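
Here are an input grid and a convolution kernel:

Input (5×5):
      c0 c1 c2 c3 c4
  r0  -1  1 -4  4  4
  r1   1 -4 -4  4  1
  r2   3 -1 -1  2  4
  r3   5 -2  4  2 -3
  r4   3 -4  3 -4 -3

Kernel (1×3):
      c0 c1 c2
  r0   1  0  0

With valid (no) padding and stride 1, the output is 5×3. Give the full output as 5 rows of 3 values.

-1 1 -4
1 -4 -4
3 -1 -1
5 -2 4
3 -4 3

Output[0,0]: The receptive field on the input at this output position is [-1 1 -4]. Elementwise product with the kernel and sum: -1·1.
Output[0,1]: The receptive field on the input at this output position is [1 -4 4]. Elementwise product with the kernel and sum: 1·1.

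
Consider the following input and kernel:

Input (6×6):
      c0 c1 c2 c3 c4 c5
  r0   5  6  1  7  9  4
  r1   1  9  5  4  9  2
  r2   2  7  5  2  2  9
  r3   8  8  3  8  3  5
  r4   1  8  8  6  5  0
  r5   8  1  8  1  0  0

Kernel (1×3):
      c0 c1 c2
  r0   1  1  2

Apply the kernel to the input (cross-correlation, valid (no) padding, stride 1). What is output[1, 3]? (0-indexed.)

The receptive field on the input at this output position is [4 9 2]. Elementwise product with the kernel and sum: 4·1 + 9·1 + 2·2.

17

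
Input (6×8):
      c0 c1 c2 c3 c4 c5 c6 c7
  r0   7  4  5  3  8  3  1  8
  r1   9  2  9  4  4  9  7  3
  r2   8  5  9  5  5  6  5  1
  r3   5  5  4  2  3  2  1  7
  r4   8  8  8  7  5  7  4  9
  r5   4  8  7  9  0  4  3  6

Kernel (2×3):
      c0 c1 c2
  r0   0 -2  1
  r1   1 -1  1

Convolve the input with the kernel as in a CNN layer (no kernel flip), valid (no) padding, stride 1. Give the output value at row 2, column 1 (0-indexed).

-10

The receptive field on the input at this output position is [5 9 5 / 5 4 2]. Elementwise product with the kernel and sum: 9·-2 + 5·1 + 5·1 + 4·-1 + 2·1.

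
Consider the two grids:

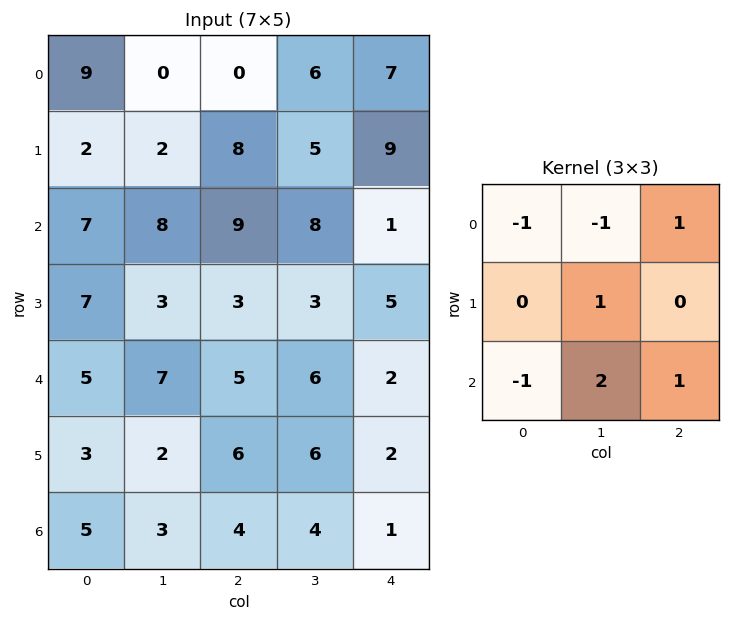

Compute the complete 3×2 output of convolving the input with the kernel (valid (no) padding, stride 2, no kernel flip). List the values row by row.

11 14
11 -4
0 2

Output[0,0]: The receptive field on the input at this output position is [9 0 0 / 2 2 8 / 7 8 9]. Elementwise product with the kernel and sum: 9·-1 + 0·-1 + 0·1 + 2·1 + 7·-1 + 8·2 + 9·1.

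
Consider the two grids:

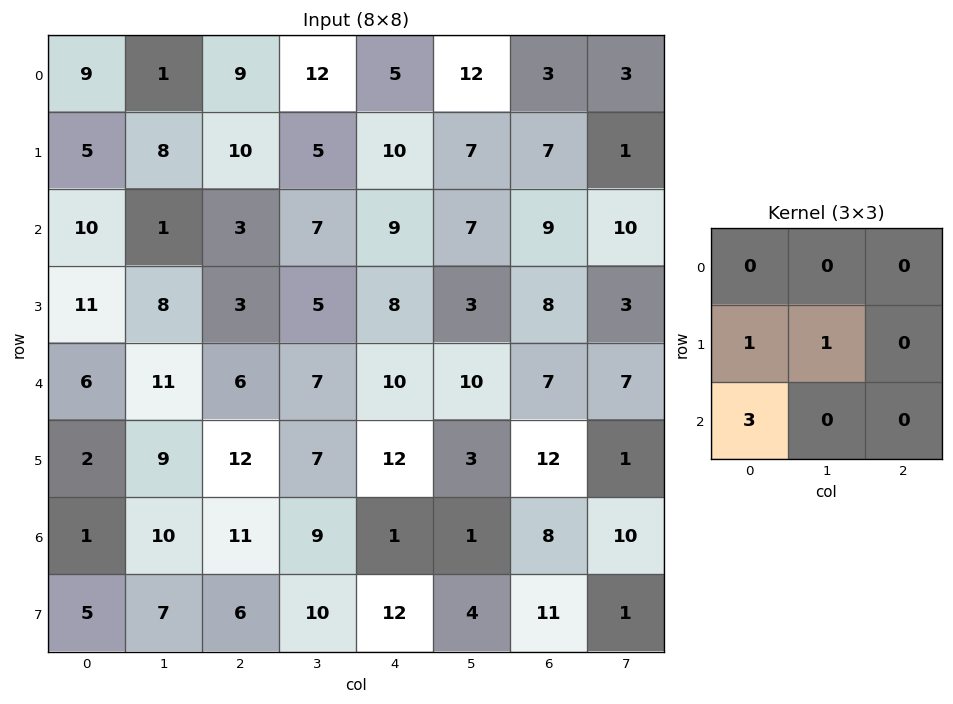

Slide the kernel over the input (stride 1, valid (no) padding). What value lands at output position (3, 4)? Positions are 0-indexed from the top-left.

The receptive field on the input at this output position is [8 3 8 / 10 10 7 / 12 3 12]. Elementwise product with the kernel and sum: 10·1 + 10·1 + 12·3.

56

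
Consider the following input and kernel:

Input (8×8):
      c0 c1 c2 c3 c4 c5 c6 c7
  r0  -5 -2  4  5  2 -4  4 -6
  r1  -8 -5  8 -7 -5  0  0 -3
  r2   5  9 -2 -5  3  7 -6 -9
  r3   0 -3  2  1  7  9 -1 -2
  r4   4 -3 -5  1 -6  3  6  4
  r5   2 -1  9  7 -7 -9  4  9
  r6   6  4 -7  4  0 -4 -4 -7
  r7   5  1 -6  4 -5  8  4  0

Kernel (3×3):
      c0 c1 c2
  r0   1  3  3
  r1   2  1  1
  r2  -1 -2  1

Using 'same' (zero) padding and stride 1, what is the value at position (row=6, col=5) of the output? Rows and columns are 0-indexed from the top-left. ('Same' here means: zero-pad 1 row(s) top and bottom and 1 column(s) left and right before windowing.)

-37

The receptive field on the zero-padded input at this output position is [-7 -9 4 / 0 -4 -4 / -5 8 4]. Elementwise product with the kernel and sum: -7·1 + -9·3 + 4·3 + 0·2 + -4·1 + -4·1 + -5·-1 + 8·-2 + 4·1.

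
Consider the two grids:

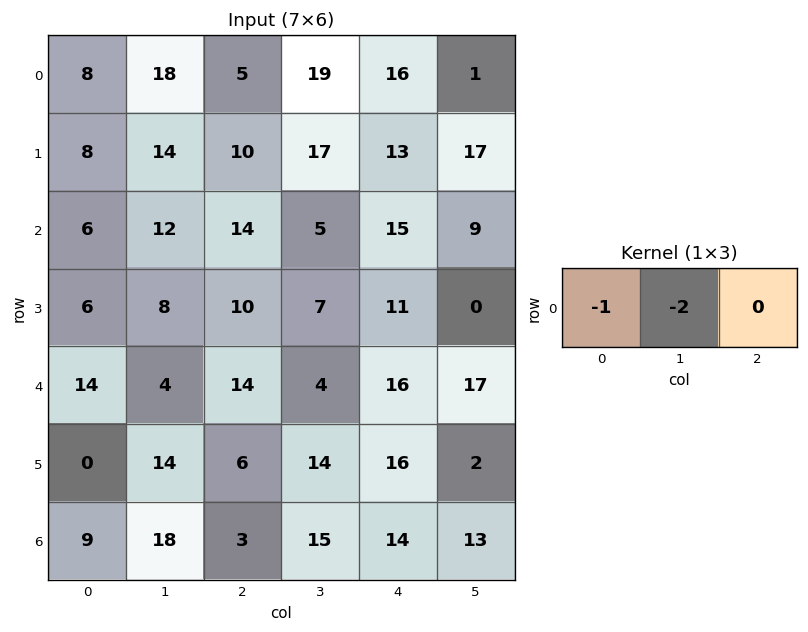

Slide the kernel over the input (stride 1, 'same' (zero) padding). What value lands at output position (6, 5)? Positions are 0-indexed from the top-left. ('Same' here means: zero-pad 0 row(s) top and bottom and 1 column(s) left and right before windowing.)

-40

The receptive field on the zero-padded input at this output position is [14 13 0]. Elementwise product with the kernel and sum: 14·-1 + 13·-2.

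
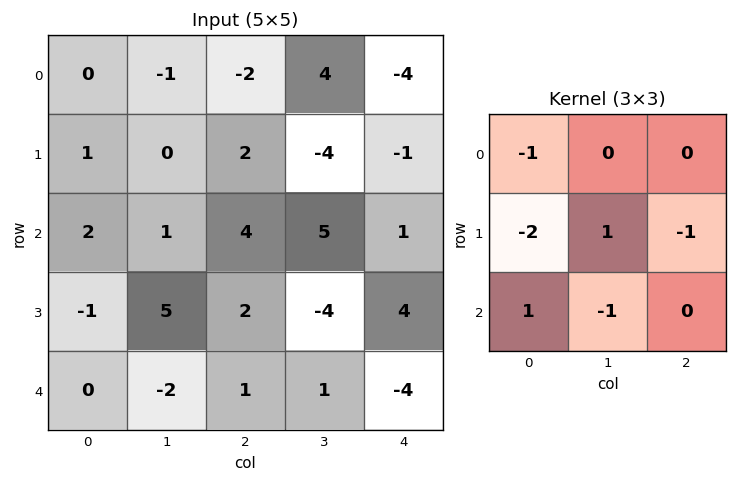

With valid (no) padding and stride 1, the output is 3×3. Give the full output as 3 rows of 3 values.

-3 4 -6
-14 0 0
5 -8 -16

Output[0,0]: The receptive field on the input at this output position is [0 -1 -2 / 1 0 2 / 2 1 4]. Elementwise product with the kernel and sum: 0·-1 + 1·-2 + 0·1 + 2·-1 + 2·1 + 1·-1.
Output[0,1]: The receptive field on the input at this output position is [-1 -2 4 / 0 2 -4 / 1 4 5]. Elementwise product with the kernel and sum: -1·-1 + 0·-2 + 2·1 + -4·-1 + 1·1 + 4·-1.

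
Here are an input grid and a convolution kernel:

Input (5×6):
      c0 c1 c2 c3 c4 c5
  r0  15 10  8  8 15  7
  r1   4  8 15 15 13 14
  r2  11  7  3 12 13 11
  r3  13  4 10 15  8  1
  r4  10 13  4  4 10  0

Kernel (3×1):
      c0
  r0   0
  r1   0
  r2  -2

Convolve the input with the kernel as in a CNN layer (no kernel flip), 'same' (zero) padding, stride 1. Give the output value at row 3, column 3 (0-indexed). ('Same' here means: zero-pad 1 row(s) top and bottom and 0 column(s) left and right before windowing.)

The receptive field on the zero-padded input at this output position is [12 / 15 / 4]. Elementwise product with the kernel and sum: 4·-2.

-8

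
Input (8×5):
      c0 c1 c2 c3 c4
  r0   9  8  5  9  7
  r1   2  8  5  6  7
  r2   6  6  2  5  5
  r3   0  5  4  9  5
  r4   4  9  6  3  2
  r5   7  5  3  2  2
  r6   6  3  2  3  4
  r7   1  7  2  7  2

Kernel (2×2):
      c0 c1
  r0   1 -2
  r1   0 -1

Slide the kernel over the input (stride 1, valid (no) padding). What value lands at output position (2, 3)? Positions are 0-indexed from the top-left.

The receptive field on the input at this output position is [5 5 / 9 5]. Elementwise product with the kernel and sum: 5·1 + 5·-2 + 5·-1.

-10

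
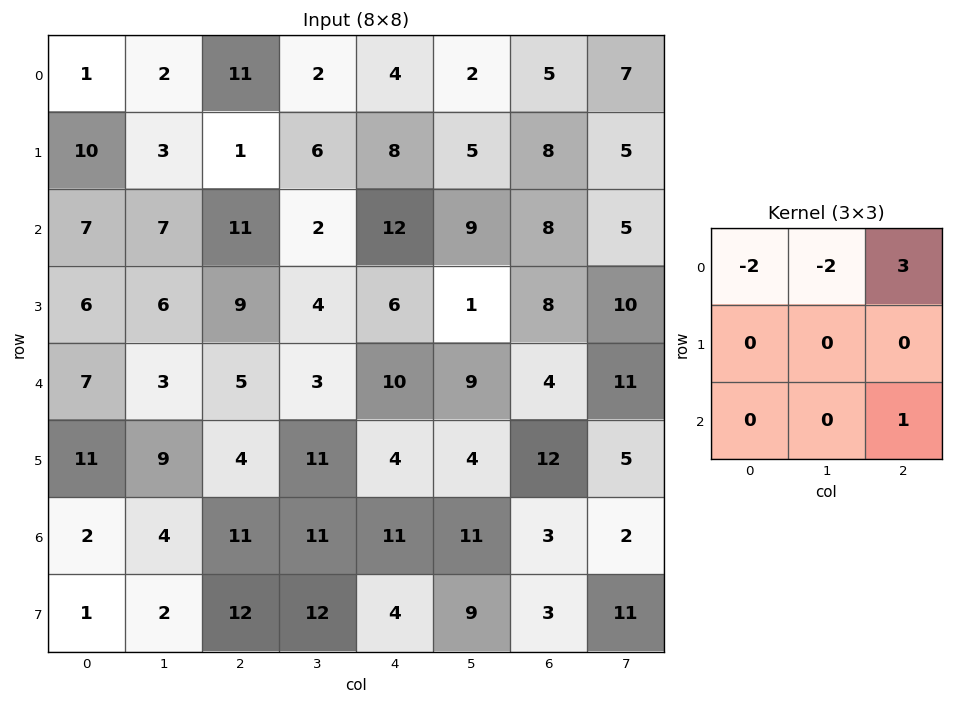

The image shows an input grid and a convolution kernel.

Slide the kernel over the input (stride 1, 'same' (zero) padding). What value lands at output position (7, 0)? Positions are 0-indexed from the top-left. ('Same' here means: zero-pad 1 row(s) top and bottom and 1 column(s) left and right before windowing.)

The receptive field on the zero-padded input at this output position is [0 2 4 / 0 1 2 / 0 0 0]. Elementwise product with the kernel and sum: 0·-2 + 2·-2 + 4·3 + 0·1.

8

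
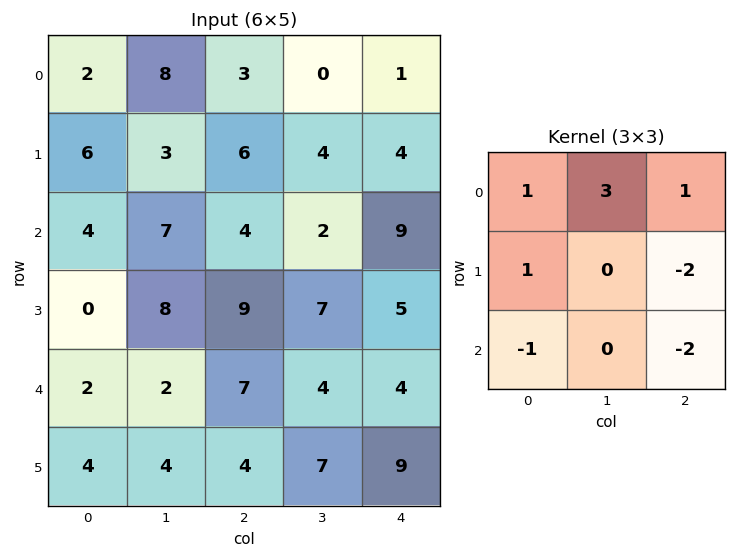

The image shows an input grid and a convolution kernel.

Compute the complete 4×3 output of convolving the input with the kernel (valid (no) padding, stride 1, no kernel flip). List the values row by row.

11 1 -20
-1 6 -11
-5 5 3
9 18 12

Output[0,0]: The receptive field on the input at this output position is [2 8 3 / 6 3 6 / 4 7 4]. Elementwise product with the kernel and sum: 2·1 + 8·3 + 3·1 + 6·1 + 6·-2 + 4·-1 + 4·-2.
Output[0,1]: The receptive field on the input at this output position is [8 3 0 / 3 6 4 / 7 4 2]. Elementwise product with the kernel and sum: 8·1 + 3·3 + 0·1 + 3·1 + 4·-2 + 7·-1 + 2·-2.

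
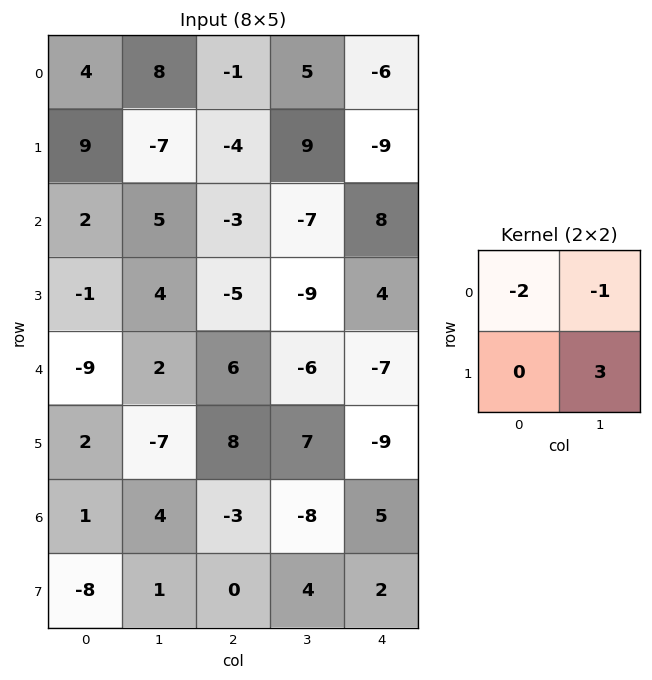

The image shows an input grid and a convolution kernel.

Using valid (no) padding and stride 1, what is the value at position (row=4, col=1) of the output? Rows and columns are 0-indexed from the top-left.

14

The receptive field on the input at this output position is [2 6 / -7 8]. Elementwise product with the kernel and sum: 2·-2 + 6·-1 + 8·3.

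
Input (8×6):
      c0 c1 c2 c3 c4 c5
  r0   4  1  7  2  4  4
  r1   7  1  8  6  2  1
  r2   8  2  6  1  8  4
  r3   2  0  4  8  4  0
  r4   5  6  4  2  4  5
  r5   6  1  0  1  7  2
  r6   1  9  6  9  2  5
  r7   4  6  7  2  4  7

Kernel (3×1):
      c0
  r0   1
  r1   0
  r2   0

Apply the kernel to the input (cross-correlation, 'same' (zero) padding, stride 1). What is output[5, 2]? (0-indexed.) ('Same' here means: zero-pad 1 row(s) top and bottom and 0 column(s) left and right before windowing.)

The receptive field on the zero-padded input at this output position is [4 / 0 / 6]. Elementwise product with the kernel and sum: 4·1.

4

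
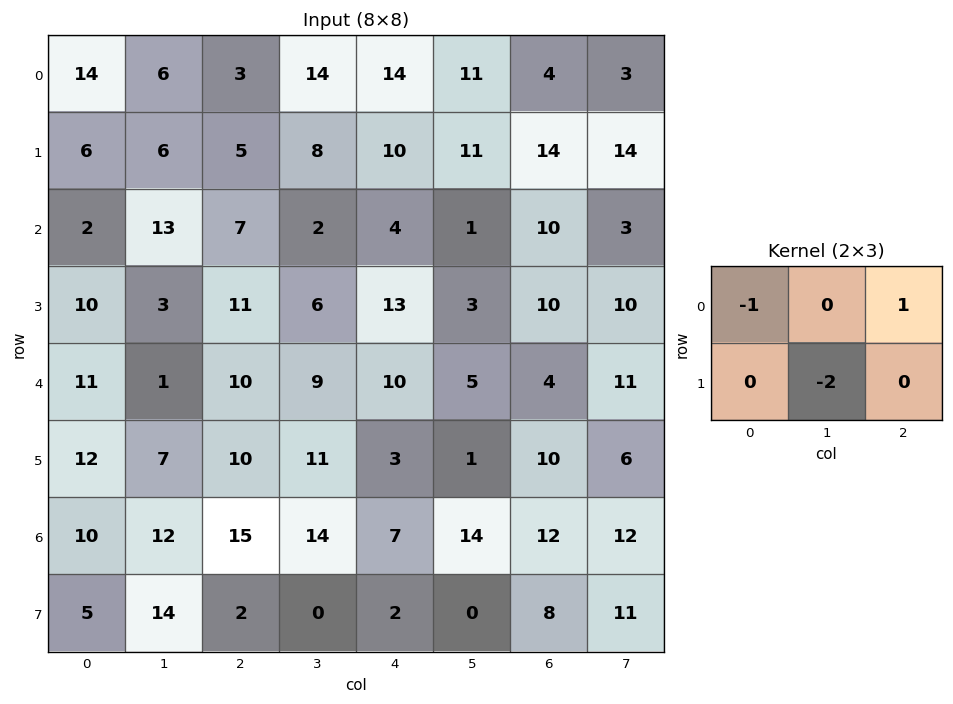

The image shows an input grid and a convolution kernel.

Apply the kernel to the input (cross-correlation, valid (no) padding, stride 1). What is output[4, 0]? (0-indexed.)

-15

The receptive field on the input at this output position is [11 1 10 / 12 7 10]. Elementwise product with the kernel and sum: 11·-1 + 10·1 + 7·-2.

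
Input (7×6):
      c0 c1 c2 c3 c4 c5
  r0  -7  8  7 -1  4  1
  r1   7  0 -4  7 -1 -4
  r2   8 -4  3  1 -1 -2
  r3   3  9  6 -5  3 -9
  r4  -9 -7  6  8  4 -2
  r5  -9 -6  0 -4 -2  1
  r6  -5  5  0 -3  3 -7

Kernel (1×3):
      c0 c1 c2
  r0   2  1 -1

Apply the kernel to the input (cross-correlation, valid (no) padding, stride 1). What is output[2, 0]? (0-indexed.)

The receptive field on the input at this output position is [8 -4 3]. Elementwise product with the kernel and sum: 8·2 + -4·1 + 3·-1.

9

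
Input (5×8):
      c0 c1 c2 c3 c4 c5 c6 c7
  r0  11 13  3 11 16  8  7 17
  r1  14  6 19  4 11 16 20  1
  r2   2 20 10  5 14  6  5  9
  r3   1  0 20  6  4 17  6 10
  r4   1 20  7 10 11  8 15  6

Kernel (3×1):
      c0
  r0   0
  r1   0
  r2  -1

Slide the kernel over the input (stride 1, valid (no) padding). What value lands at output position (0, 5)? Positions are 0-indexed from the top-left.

The receptive field on the input at this output position is [8 / 16 / 6]. Elementwise product with the kernel and sum: 6·-1.

-6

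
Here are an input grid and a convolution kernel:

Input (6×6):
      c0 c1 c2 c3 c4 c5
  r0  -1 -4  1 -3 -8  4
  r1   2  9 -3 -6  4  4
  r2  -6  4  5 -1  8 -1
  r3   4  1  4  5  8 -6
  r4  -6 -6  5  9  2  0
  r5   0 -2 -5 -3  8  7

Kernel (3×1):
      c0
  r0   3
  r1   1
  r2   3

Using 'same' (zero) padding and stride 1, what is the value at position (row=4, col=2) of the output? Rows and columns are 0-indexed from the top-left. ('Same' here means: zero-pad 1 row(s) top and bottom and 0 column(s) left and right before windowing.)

2

The receptive field on the zero-padded input at this output position is [4 / 5 / -5]. Elementwise product with the kernel and sum: 4·3 + 5·1 + -5·3.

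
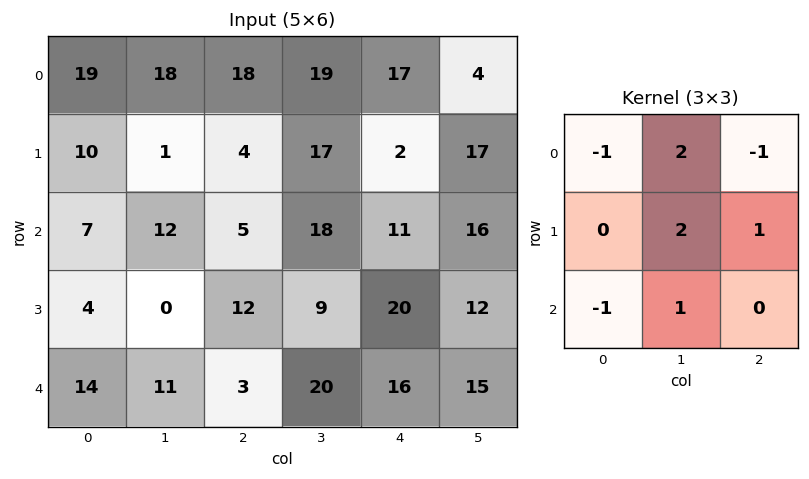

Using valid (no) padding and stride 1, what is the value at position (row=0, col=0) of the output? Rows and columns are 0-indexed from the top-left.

10

The receptive field on the input at this output position is [19 18 18 / 10 1 4 / 7 12 5]. Elementwise product with the kernel and sum: 19·-1 + 18·2 + 18·-1 + 1·2 + 4·1 + 7·-1 + 12·1.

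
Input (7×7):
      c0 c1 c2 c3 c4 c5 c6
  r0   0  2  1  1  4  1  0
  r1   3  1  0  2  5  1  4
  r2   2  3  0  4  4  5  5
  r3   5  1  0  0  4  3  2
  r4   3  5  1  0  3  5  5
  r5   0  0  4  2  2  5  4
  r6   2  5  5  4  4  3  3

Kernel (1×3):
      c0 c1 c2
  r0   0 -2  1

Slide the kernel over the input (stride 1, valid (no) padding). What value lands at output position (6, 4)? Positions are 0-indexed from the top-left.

The receptive field on the input at this output position is [4 3 3]. Elementwise product with the kernel and sum: 3·-2 + 3·1.

-3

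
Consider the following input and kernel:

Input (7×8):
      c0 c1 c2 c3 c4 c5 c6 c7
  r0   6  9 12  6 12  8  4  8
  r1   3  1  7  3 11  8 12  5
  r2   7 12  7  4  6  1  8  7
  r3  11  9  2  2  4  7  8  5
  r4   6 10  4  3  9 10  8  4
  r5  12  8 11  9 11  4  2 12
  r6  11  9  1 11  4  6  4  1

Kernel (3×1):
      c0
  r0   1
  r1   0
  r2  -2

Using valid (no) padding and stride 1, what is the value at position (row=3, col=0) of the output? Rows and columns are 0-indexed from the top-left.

The receptive field on the input at this output position is [11 / 6 / 12]. Elementwise product with the kernel and sum: 11·1 + 12·-2.

-13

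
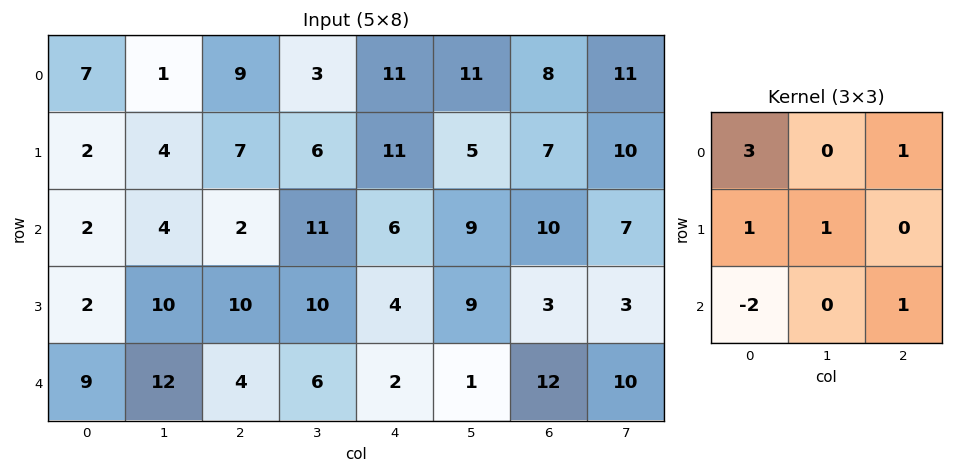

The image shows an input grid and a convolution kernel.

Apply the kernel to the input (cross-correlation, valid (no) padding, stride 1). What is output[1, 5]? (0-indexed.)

29

The receptive field on the input at this output position is [5 7 10 / 9 10 7 / 9 3 3]. Elementwise product with the kernel and sum: 5·3 + 10·1 + 9·1 + 10·1 + 9·-2 + 3·1.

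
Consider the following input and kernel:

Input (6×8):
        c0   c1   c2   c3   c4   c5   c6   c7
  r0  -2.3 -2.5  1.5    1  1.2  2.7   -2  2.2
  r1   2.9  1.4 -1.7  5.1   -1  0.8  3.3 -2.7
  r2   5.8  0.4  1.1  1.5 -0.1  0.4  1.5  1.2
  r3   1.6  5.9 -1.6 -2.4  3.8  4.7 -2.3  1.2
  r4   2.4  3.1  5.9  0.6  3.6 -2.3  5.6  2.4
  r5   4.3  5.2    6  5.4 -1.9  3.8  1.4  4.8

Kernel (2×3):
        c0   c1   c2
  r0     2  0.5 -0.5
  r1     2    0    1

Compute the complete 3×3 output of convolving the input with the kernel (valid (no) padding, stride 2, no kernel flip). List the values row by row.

-2.5 -1.5 6.05
12.85 3.6 4.55
18 20.4 0.85

Output[0,0]: The receptive field on the input at this output position is [-2.3 -2.5 1.5 / 2.9 1.4 -1.7]. Elementwise product with the kernel and sum: -2.3·2 + -2.5·0.5 + 1.5·-0.5 + 2.9·2 + -1.7·1.
Output[0,1]: The receptive field on the input at this output position is [1.5 1 1.2 / -1.7 5.1 -1]. Elementwise product with the kernel and sum: 1.5·2 + 1·0.5 + 1.2·-0.5 + -1.7·2 + -1·1.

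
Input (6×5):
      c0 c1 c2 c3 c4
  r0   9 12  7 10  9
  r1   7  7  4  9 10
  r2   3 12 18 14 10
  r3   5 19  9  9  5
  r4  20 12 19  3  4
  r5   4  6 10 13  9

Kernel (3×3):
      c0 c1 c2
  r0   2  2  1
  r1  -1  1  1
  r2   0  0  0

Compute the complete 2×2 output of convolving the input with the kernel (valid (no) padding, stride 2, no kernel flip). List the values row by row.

53 58
71 79

Output[0,0]: The receptive field on the input at this output position is [9 12 7 / 7 7 4 / 3 12 18]. Elementwise product with the kernel and sum: 9·2 + 12·2 + 7·1 + 7·-1 + 7·1 + 4·1.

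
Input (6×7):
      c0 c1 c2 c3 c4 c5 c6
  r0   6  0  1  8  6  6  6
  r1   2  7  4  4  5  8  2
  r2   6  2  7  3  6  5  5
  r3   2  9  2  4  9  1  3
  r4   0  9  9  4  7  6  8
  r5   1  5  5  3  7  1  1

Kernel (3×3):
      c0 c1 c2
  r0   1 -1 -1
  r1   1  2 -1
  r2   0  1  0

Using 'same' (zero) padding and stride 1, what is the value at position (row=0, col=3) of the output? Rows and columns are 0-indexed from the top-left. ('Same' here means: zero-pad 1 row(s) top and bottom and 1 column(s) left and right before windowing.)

The receptive field on the zero-padded input at this output position is [0 0 0 / 1 8 6 / 4 4 5]. Elementwise product with the kernel and sum: 0·1 + 0·-1 + 0·-1 + 1·1 + 8·2 + 6·-1 + 4·1.

15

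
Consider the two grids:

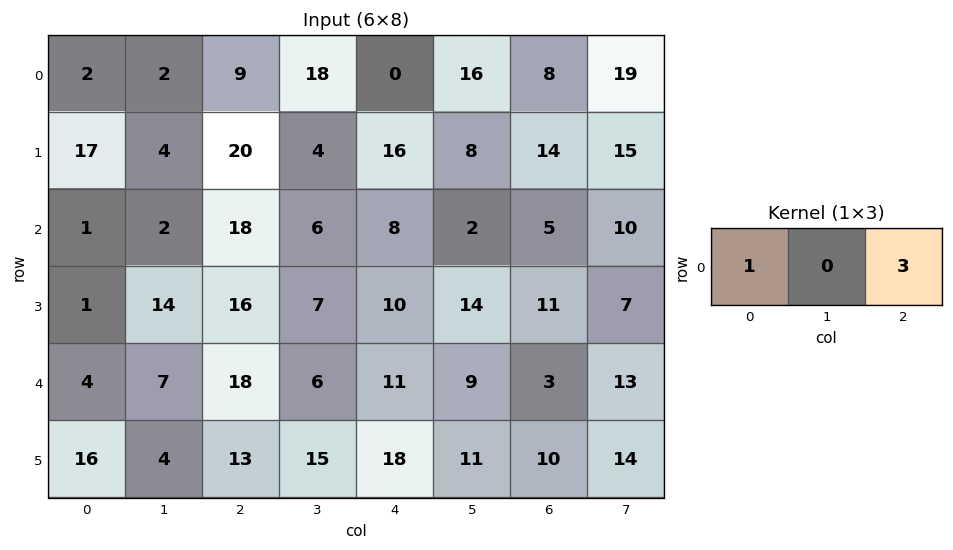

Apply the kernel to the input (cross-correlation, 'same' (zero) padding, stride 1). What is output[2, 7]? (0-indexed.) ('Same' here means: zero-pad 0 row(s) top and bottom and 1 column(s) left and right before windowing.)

5

The receptive field on the zero-padded input at this output position is [5 10 0]. Elementwise product with the kernel and sum: 5·1 + 0·3.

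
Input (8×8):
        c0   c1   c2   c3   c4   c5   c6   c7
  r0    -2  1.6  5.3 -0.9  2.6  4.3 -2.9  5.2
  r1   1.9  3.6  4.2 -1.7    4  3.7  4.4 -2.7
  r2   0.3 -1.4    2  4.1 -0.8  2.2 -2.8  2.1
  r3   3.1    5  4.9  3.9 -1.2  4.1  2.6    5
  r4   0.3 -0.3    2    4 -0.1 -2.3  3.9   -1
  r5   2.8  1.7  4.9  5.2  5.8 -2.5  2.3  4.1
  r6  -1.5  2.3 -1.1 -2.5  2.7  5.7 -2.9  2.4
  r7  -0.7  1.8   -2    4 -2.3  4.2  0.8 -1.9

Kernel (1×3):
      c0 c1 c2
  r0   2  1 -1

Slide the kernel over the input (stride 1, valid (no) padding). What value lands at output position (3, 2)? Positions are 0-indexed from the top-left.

The receptive field on the input at this output position is [4.9 3.9 -1.2]. Elementwise product with the kernel and sum: 4.9·2 + 3.9·1 + -1.2·-1.

14.9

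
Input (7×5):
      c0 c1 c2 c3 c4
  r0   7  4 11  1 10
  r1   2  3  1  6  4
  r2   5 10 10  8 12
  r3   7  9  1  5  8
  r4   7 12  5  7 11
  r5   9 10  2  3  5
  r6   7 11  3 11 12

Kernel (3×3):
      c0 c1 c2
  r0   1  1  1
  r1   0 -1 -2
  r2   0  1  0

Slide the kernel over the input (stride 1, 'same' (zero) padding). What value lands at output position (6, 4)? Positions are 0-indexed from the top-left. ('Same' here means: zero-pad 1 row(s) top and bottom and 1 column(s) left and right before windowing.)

-4

The receptive field on the zero-padded input at this output position is [3 5 0 / 11 12 0 / 0 0 0]. Elementwise product with the kernel and sum: 3·1 + 5·1 + 0·1 + 12·-1 + 0·-2 + 0·1.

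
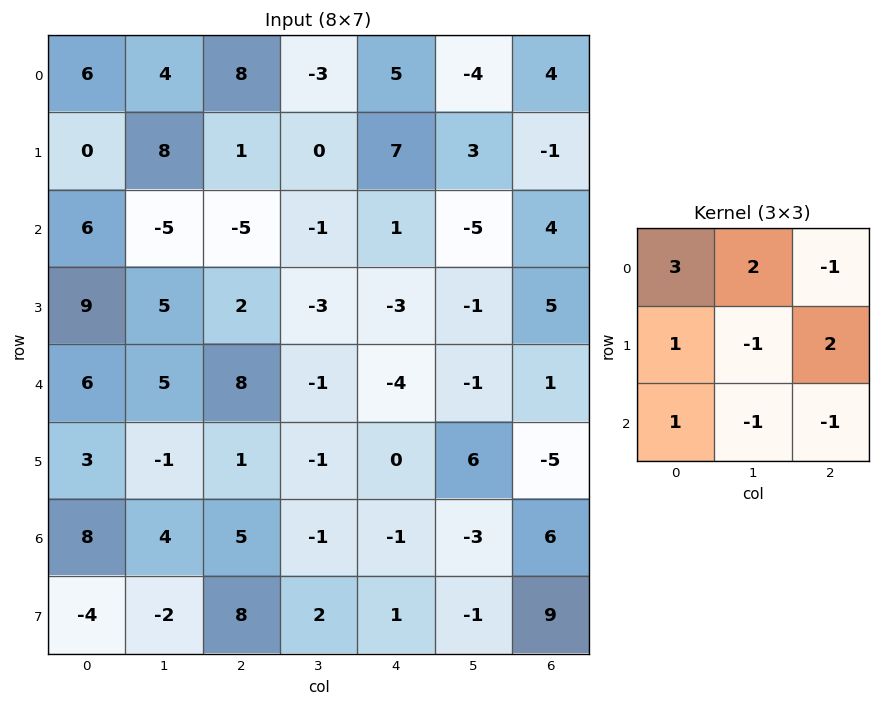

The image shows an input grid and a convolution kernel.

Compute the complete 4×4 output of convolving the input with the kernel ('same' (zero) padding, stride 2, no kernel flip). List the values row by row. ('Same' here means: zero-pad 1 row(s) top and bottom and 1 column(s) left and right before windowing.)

Output[0,0]: The receptive field on the zero-padded input at this output position is [0 0 0 / 0 6 4 / 0 0 8]. Elementwise product with the kernel and sum: 0·3 + 0·2 + 0·-1 + 0·1 + 6·-1 + 4·2 + 0·1 + 0·-1 + 8·-1.

-6 -3 -26 -4
-38 30 0 -8
15 16 -20 16
13 -15 -13 -11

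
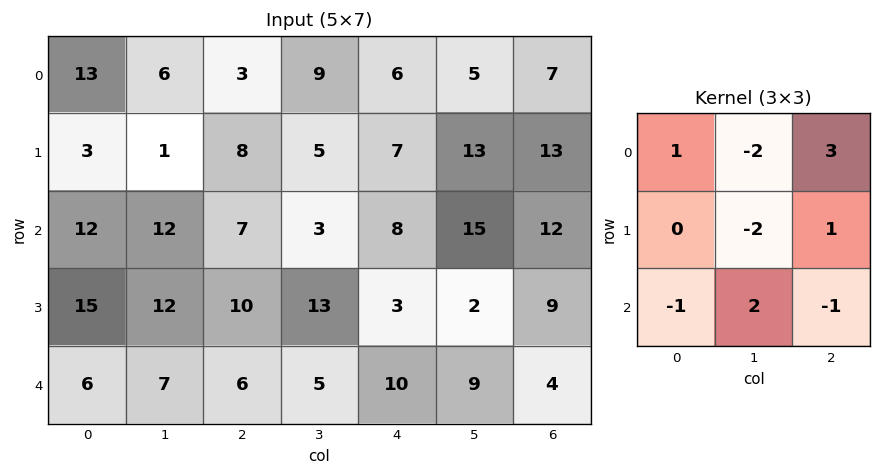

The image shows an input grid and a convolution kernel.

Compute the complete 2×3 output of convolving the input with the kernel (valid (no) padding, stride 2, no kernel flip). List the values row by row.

Output[0,0]: The receptive field on the input at this output position is [13 6 3 / 3 1 8 / 12 12 7]. Elementwise product with the kernel and sum: 13·1 + 6·-2 + 3·3 + 1·-2 + 8·1 + 12·-1 + 12·2 + 7·-1.
Output[0,1]: The receptive field on the input at this output position is [3 9 6 / 8 5 7 / 7 3 8]. Elementwise product with the kernel and sum: 3·1 + 9·-2 + 6·3 + 5·-2 + 7·1 + 7·-1 + 3·2 + 8·-1.

21 -9 14
-3 -4 23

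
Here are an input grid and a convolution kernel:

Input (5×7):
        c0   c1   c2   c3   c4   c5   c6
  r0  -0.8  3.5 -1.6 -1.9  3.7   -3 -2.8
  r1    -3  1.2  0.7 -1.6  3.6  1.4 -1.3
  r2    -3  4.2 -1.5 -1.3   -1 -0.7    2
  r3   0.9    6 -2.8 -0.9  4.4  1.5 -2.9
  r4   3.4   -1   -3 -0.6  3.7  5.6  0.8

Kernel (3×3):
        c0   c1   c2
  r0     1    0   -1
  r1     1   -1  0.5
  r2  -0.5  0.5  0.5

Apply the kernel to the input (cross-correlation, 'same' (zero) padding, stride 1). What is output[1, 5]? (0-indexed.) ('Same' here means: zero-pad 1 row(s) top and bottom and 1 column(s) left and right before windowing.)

9.2

The receptive field on the zero-padded input at this output position is [3.7 -3 -2.8 / 3.6 1.4 -1.3 / -1 -0.7 2]. Elementwise product with the kernel and sum: 3.7·1 + -2.8·-1 + 3.6·1 + 1.4·-1 + -1.3·0.5 + -1·-0.5 + -0.7·0.5 + 2·0.5.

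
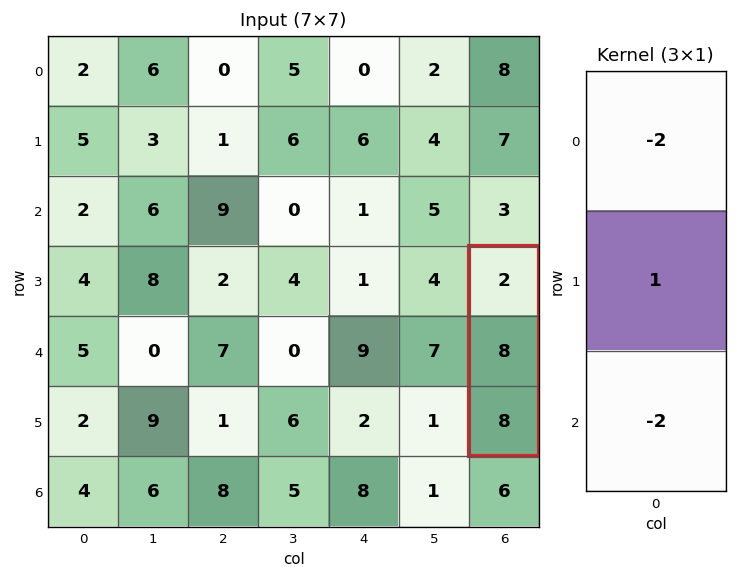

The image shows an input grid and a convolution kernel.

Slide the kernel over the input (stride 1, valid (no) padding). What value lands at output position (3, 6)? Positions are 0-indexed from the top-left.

-12

The receptive field on the input at this output position is [2 / 8 / 8]. Elementwise product with the kernel and sum: 2·-2 + 8·1 + 8·-2.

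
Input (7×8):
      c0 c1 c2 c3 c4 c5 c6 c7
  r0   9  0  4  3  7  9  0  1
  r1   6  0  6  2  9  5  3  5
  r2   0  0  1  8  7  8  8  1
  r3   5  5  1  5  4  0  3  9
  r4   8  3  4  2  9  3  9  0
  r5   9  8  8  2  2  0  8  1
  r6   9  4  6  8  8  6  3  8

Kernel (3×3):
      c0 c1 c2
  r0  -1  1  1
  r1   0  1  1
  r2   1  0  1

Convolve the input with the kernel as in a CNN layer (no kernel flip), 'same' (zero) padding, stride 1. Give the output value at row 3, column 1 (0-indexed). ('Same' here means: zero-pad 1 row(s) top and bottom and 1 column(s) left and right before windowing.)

The receptive field on the zero-padded input at this output position is [0 0 1 / 5 5 1 / 8 3 4]. Elementwise product with the kernel and sum: 0·-1 + 0·1 + 1·1 + 5·1 + 1·1 + 8·1 + 4·1.

19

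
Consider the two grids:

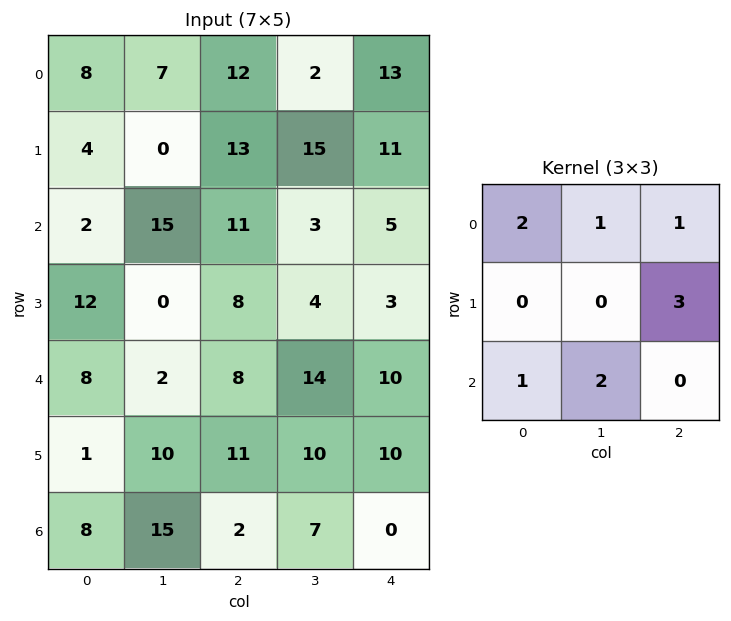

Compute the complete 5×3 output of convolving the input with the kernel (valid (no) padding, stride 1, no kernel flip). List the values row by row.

106 110 89
66 53 83
66 74 75
77 86 84
97 75 86

Output[0,0]: The receptive field on the input at this output position is [8 7 12 / 4 0 13 / 2 15 11]. Elementwise product with the kernel and sum: 8·2 + 7·1 + 12·1 + 13·3 + 2·1 + 15·2.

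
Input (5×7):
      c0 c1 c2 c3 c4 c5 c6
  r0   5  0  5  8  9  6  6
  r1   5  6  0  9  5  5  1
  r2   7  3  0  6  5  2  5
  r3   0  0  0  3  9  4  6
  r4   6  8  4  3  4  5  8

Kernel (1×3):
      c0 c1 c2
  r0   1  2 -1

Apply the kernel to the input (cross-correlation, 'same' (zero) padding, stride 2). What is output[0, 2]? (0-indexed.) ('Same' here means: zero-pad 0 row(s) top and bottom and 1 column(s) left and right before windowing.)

The receptive field on the zero-padded input at this output position is [8 9 6]. Elementwise product with the kernel and sum: 8·1 + 9·2 + 6·-1.

20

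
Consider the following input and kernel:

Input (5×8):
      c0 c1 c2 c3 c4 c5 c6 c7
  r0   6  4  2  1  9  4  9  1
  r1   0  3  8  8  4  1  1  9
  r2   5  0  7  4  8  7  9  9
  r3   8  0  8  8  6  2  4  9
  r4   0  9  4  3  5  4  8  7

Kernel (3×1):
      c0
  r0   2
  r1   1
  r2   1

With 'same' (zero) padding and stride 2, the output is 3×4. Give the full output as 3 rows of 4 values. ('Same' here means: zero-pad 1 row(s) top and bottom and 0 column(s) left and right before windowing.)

6 10 13 10
13 31 22 15
16 20 17 16

Output[0,0]: The receptive field on the zero-padded input at this output position is [0 / 6 / 0]. Elementwise product with the kernel and sum: 0·2 + 6·1 + 0·1.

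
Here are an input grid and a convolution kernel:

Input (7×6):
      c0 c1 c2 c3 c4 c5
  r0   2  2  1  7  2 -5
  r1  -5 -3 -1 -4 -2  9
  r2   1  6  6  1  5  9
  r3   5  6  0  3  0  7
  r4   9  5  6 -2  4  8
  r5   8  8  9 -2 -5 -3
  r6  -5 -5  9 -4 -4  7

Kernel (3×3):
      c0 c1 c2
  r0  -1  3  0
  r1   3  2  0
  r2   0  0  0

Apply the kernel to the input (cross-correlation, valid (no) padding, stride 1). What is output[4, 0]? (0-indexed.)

The receptive field on the input at this output position is [9 5 6 / 8 8 9 / -5 -5 9]. Elementwise product with the kernel and sum: 9·-1 + 5·3 + 8·3 + 8·2.

46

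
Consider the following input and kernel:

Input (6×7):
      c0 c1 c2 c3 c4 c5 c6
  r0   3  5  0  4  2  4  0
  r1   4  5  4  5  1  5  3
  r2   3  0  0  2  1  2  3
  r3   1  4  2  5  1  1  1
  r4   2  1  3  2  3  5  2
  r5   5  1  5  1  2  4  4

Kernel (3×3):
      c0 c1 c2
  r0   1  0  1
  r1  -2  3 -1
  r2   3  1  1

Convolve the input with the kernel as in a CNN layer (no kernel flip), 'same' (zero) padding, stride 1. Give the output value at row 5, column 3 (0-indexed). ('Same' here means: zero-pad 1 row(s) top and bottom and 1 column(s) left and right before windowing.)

The receptive field on the zero-padded input at this output position is [3 2 3 / 5 1 2 / 0 0 0]. Elementwise product with the kernel and sum: 3·1 + 3·1 + 5·-2 + 1·3 + 2·-1 + 0·3 + 0·1 + 0·1.

-3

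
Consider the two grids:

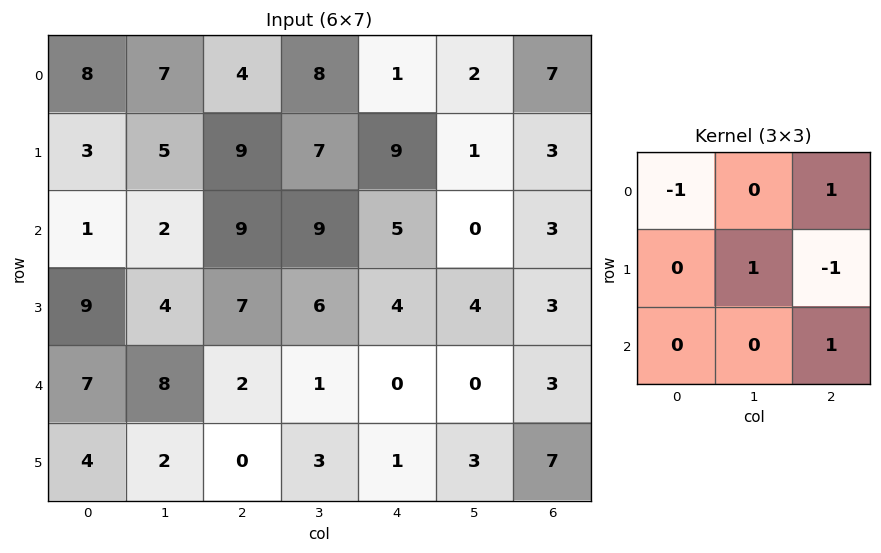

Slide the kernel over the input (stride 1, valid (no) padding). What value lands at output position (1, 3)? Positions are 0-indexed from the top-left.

3

The receptive field on the input at this output position is [7 9 1 / 9 5 0 / 6 4 4]. Elementwise product with the kernel and sum: 7·-1 + 1·1 + 5·1 + 0·-1 + 4·1.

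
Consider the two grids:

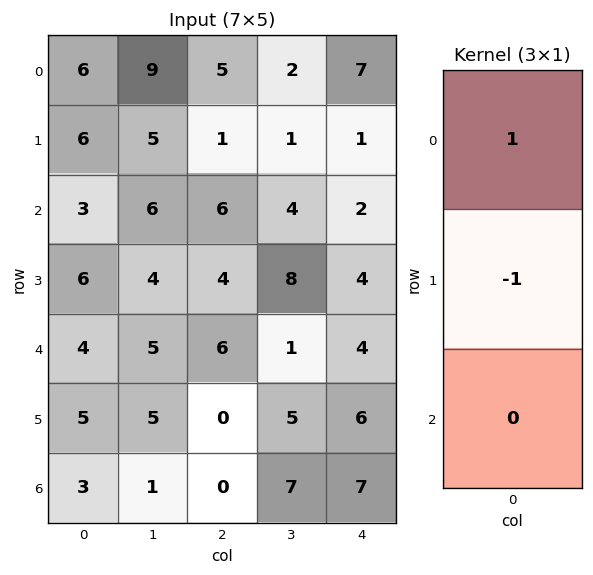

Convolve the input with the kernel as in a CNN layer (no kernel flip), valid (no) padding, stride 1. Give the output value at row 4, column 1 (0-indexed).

The receptive field on the input at this output position is [5 / 5 / 1]. Elementwise product with the kernel and sum: 5·1 + 5·-1.

0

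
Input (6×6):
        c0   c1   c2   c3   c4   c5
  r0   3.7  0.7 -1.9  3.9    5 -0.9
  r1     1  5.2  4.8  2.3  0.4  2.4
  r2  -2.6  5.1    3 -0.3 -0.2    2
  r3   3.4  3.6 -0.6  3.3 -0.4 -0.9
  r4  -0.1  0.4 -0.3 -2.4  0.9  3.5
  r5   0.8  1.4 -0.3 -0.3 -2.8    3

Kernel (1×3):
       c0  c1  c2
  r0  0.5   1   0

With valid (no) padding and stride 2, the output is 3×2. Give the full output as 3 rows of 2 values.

2.55 2.95
3.8 1.2
0.35 -2.55

Output[0,0]: The receptive field on the input at this output position is [3.7 0.7 -1.9]. Elementwise product with the kernel and sum: 3.7·0.5 + 0.7·1.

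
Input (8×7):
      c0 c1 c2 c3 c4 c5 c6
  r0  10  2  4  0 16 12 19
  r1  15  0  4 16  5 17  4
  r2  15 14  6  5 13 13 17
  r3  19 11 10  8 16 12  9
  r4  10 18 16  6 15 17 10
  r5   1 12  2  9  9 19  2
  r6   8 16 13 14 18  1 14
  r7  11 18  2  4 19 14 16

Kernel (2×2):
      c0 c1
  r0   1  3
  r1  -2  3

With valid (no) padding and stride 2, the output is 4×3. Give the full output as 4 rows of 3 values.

Output[0,0]: The receptive field on the input at this output position is [10 2 / 15 0]. Elementwise product with the kernel and sum: 10·1 + 2·3 + 15·-2 + 0·3.

-14 44 93
52 25 56
98 57 105
88 63 25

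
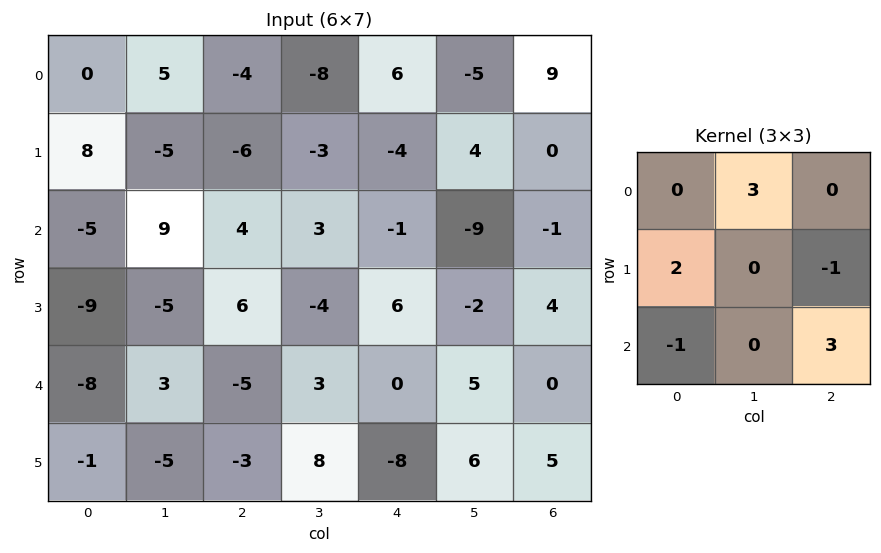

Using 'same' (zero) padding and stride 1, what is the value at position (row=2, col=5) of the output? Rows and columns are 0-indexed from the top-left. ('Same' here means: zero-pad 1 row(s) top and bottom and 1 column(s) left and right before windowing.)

17

The receptive field on the zero-padded input at this output position is [-4 4 0 / -1 -9 -1 / 6 -2 4]. Elementwise product with the kernel and sum: 4·3 + -1·2 + -1·-1 + 6·-1 + 4·3.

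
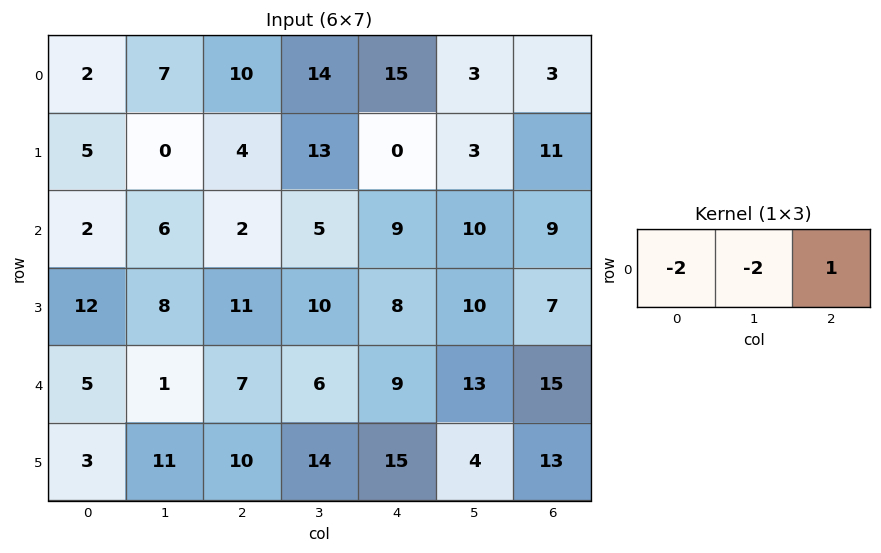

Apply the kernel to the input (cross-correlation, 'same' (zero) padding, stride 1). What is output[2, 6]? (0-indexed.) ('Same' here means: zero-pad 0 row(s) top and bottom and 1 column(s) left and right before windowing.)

-38

The receptive field on the zero-padded input at this output position is [10 9 0]. Elementwise product with the kernel and sum: 10·-2 + 9·-2 + 0·1.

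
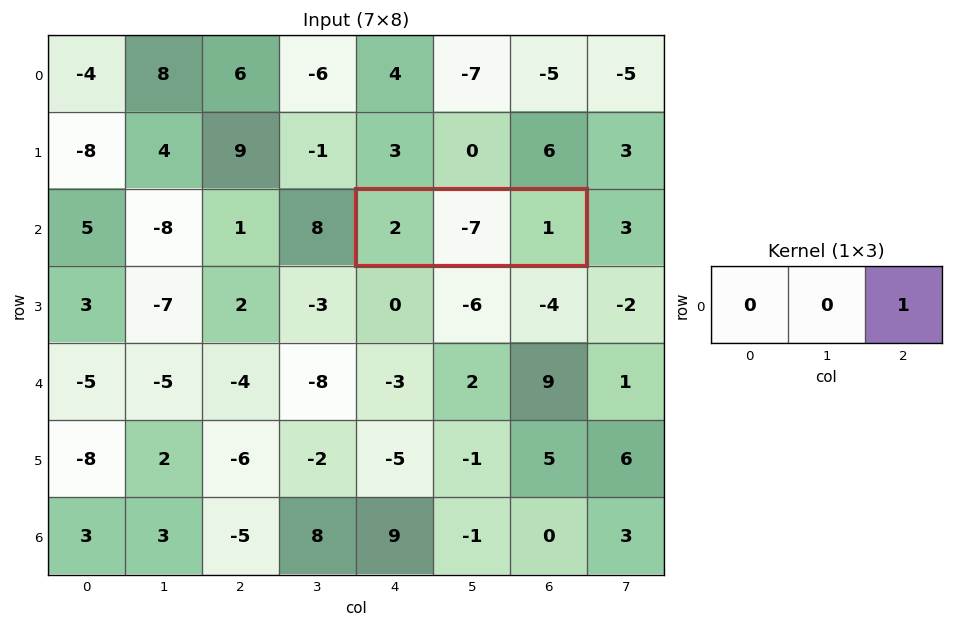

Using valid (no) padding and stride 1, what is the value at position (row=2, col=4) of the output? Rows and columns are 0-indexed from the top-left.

1

The receptive field on the input at this output position is [2 -7 1]. Elementwise product with the kernel and sum: 1·1.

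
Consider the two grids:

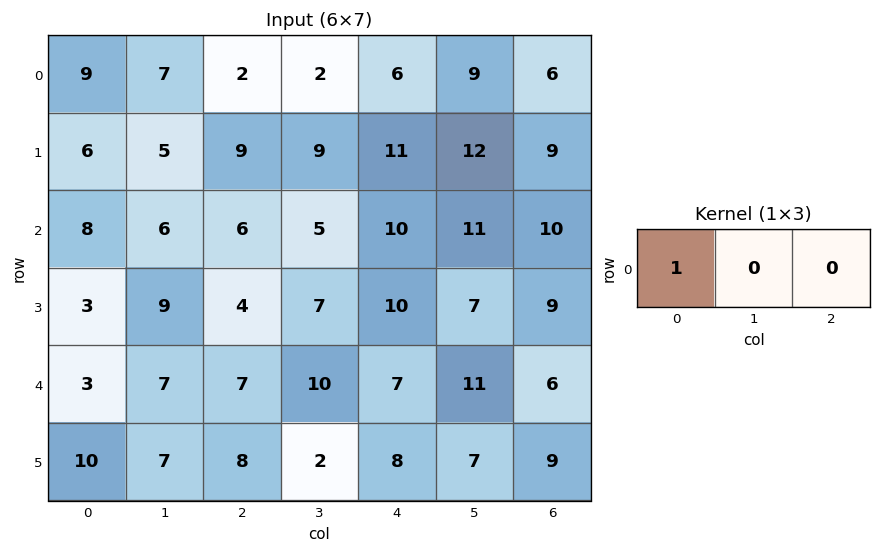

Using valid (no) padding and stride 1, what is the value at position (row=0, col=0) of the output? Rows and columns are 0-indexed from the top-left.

9

The receptive field on the input at this output position is [9 7 2]. Elementwise product with the kernel and sum: 9·1.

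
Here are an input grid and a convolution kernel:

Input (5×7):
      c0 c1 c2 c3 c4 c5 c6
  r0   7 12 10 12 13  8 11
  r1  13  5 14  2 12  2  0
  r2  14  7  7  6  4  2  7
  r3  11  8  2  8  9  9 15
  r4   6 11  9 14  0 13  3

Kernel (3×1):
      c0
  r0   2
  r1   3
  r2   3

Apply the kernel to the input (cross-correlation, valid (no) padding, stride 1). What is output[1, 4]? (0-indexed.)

63

The receptive field on the input at this output position is [12 / 4 / 9]. Elementwise product with the kernel and sum: 12·2 + 4·3 + 9·3.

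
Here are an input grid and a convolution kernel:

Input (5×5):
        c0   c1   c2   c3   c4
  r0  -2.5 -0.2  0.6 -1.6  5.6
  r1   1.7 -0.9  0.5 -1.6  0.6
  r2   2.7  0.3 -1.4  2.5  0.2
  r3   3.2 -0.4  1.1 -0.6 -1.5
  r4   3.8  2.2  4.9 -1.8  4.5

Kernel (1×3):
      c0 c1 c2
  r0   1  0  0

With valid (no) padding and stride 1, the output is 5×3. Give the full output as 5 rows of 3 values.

-2.5 -0.2 0.6
1.7 -0.9 0.5
2.7 0.3 -1.4
3.2 -0.4 1.1
3.8 2.2 4.9

Output[0,0]: The receptive field on the input at this output position is [-2.5 -0.2 0.6]. Elementwise product with the kernel and sum: -2.5·1.
Output[0,1]: The receptive field on the input at this output position is [-0.2 0.6 -1.6]. Elementwise product with the kernel and sum: -0.2·1.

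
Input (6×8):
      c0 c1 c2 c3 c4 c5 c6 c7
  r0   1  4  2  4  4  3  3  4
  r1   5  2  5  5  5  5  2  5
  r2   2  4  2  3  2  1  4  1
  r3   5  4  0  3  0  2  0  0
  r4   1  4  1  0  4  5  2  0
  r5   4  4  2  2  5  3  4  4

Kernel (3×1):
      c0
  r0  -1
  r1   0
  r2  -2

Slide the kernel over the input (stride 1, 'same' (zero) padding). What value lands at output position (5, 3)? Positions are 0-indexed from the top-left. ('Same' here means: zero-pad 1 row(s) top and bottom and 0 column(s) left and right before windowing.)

The receptive field on the zero-padded input at this output position is [0 / 2 / 0]. Elementwise product with the kernel and sum: 0·-1 + 0·-2.

0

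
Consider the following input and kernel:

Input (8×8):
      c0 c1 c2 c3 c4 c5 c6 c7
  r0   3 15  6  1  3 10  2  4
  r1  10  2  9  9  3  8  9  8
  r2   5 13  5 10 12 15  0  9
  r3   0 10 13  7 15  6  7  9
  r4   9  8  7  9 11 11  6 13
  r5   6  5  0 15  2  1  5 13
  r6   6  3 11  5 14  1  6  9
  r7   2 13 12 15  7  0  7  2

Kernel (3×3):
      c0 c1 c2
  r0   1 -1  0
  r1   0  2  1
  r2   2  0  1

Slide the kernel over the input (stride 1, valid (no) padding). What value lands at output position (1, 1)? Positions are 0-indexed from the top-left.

40

The receptive field on the input at this output position is [2 9 9 / 13 5 10 / 10 13 7]. Elementwise product with the kernel and sum: 2·1 + 9·-1 + 5·2 + 10·1 + 10·2 + 7·1.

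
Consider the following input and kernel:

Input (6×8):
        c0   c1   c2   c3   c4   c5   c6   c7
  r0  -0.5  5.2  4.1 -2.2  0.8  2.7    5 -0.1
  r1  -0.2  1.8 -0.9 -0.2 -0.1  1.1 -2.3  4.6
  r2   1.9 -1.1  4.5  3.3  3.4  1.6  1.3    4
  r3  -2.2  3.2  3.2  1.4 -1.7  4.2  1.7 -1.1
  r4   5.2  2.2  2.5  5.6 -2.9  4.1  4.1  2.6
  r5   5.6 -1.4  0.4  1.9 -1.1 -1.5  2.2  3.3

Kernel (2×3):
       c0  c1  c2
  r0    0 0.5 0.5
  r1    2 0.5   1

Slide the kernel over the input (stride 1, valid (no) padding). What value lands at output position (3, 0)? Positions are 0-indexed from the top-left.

The receptive field on the input at this output position is [-2.2 3.2 3.2 / 5.2 2.2 2.5]. Elementwise product with the kernel and sum: 3.2·0.5 + 3.2·0.5 + 5.2·2 + 2.2·0.5 + 2.5·1.

17.2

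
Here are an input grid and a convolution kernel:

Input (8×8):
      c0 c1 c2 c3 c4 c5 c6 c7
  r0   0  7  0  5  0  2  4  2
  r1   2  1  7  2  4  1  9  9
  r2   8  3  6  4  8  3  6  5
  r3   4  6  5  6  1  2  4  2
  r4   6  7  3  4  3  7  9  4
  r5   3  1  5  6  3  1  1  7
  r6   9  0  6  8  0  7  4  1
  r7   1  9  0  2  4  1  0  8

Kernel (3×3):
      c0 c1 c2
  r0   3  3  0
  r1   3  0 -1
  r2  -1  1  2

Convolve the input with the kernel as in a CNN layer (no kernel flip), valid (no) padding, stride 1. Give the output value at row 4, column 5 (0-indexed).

43

The receptive field on the input at this output position is [7 9 4 / 1 1 7 / 7 4 1]. Elementwise product with the kernel and sum: 7·3 + 9·3 + 1·3 + 7·-1 + 7·-1 + 4·1 + 1·2.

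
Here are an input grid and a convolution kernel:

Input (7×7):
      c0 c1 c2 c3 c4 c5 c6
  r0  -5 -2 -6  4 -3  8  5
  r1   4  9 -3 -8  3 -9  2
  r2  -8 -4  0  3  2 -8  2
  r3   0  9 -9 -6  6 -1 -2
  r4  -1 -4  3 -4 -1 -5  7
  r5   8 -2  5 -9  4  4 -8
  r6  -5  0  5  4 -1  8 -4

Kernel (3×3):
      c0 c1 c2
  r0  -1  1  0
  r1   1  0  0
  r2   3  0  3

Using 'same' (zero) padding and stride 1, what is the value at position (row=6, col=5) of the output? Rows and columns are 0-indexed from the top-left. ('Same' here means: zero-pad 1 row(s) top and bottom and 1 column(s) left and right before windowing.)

The receptive field on the zero-padded input at this output position is [4 4 -8 / -1 8 -4 / 0 0 0]. Elementwise product with the kernel and sum: 4·-1 + 4·1 + -1·1 + 0·3 + 0·3.

-1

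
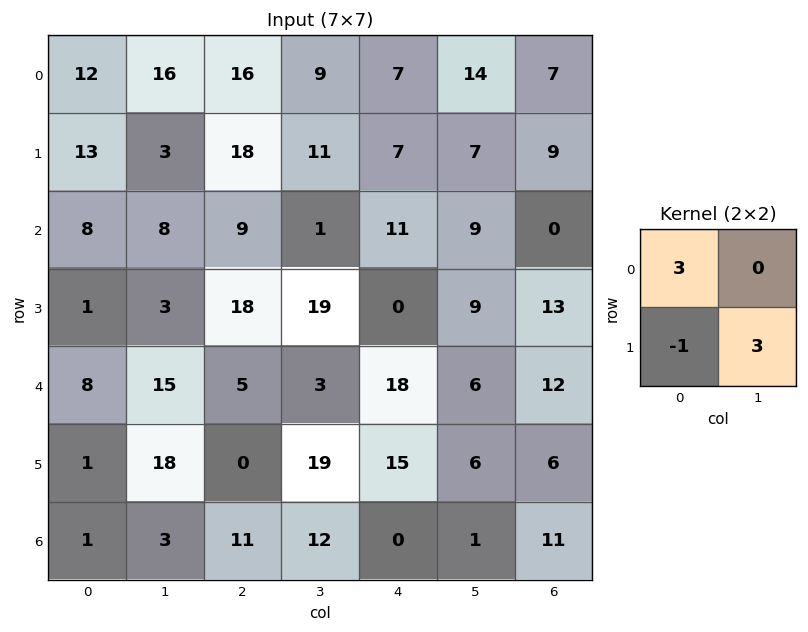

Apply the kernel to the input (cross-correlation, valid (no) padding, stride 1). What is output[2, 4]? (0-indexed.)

60

The receptive field on the input at this output position is [11 9 / 0 9]. Elementwise product with the kernel and sum: 11·3 + 0·-1 + 9·3.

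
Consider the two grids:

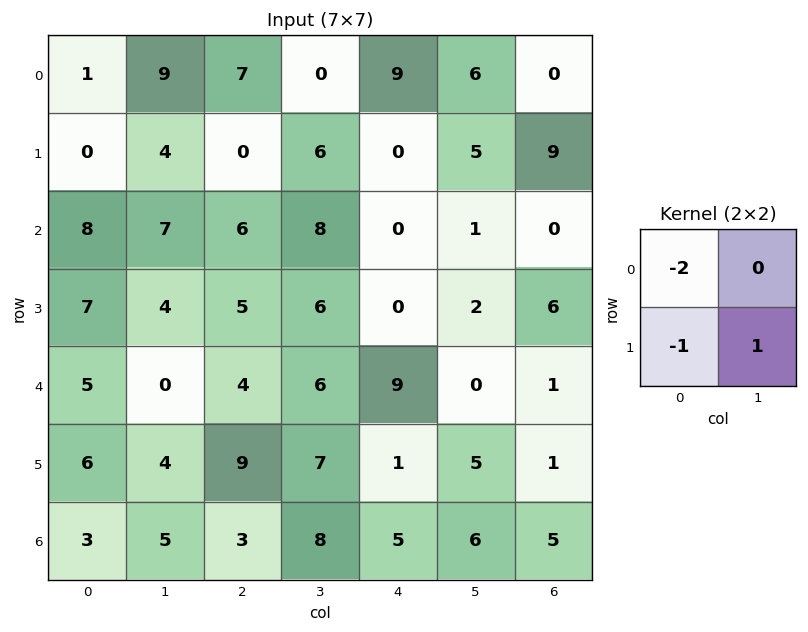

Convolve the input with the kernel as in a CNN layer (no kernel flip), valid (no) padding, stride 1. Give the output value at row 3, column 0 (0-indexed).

-19

The receptive field on the input at this output position is [7 4 / 5 0]. Elementwise product with the kernel and sum: 7·-2 + 5·-1 + 0·1.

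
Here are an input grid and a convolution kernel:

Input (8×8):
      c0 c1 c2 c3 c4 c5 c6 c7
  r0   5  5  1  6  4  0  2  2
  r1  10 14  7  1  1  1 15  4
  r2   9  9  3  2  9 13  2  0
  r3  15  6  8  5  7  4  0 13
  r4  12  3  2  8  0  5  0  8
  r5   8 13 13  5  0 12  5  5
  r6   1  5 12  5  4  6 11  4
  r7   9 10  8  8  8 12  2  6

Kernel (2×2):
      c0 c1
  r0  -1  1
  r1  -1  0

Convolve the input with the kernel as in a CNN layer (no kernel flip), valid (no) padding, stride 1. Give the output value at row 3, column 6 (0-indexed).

13

The receptive field on the input at this output position is [0 13 / 0 8]. Elementwise product with the kernel and sum: 0·-1 + 13·1 + 0·-1.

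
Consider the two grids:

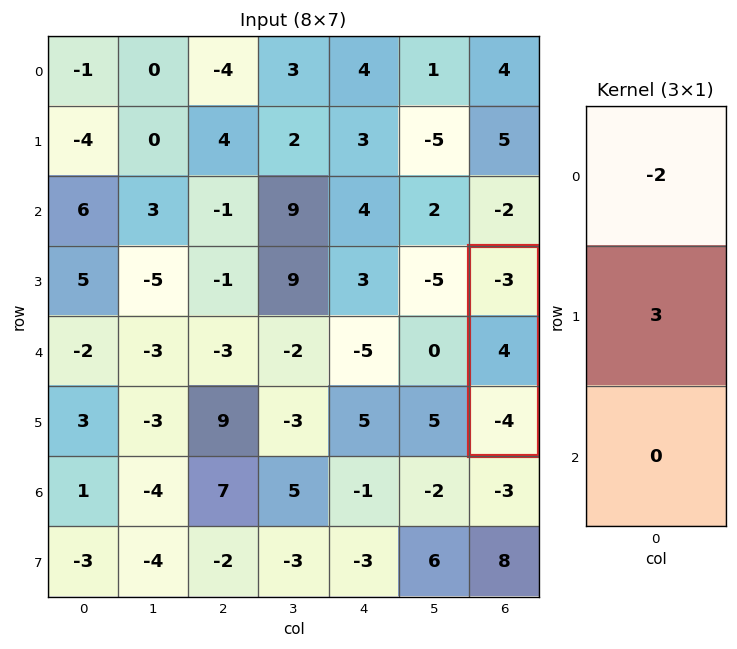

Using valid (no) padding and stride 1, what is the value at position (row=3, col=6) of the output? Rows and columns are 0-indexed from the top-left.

18

The receptive field on the input at this output position is [-3 / 4 / -4]. Elementwise product with the kernel and sum: -3·-2 + 4·3.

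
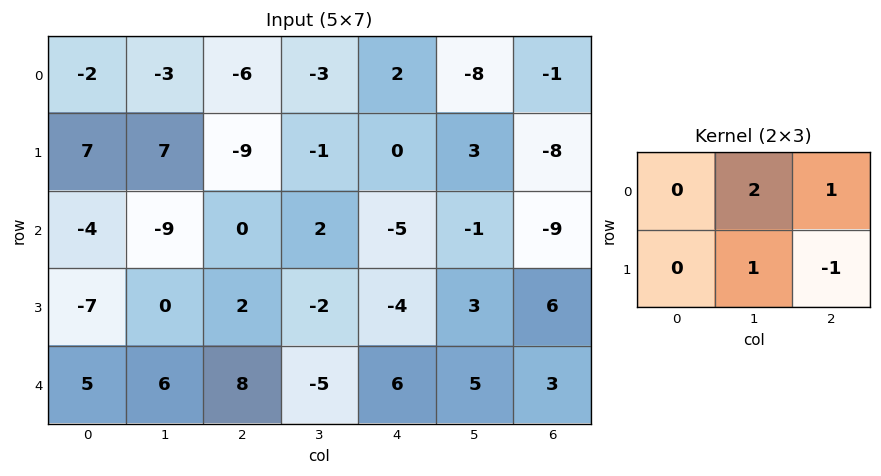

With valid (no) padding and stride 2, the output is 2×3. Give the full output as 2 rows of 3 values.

Output[0,0]: The receptive field on the input at this output position is [-2 -3 -6 / 7 7 -9]. Elementwise product with the kernel and sum: -3·2 + -6·1 + 7·1 + -9·-1.
Output[0,1]: The receptive field on the input at this output position is [-6 -3 2 / -9 -1 0]. Elementwise product with the kernel and sum: -3·2 + 2·1 + -1·1 + 0·-1.

4 -5 -6
-20 1 -14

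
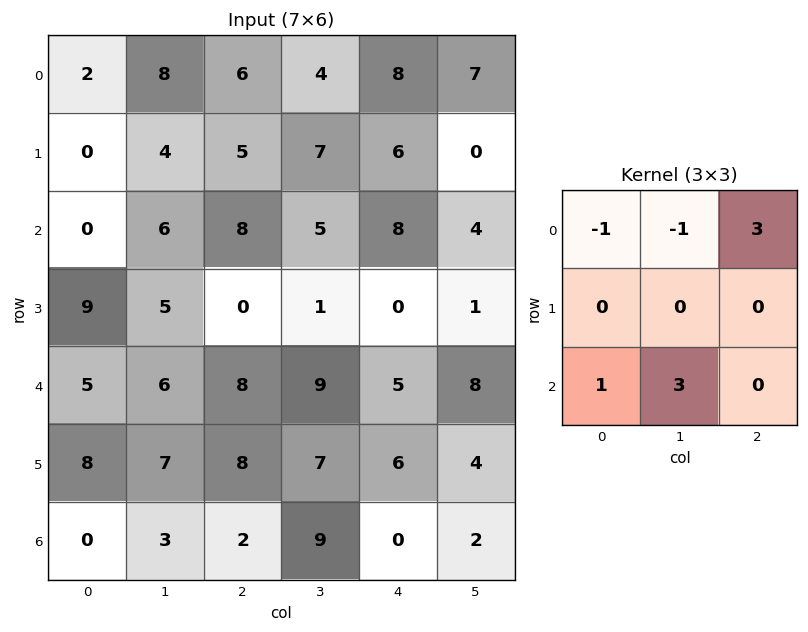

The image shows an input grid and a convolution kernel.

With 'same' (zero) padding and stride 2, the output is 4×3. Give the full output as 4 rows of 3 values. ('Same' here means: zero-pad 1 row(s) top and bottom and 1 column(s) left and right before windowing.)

0 19 25
39 17 -12
30 29 27
13 6 -1

Output[0,0]: The receptive field on the zero-padded input at this output position is [0 0 0 / 0 2 8 / 0 0 4]. Elementwise product with the kernel and sum: 0·-1 + 0·-1 + 0·3 + 0·1 + 0·3.
Output[0,1]: The receptive field on the zero-padded input at this output position is [0 0 0 / 8 6 4 / 4 5 7]. Elementwise product with the kernel and sum: 0·-1 + 0·-1 + 0·3 + 4·1 + 5·3.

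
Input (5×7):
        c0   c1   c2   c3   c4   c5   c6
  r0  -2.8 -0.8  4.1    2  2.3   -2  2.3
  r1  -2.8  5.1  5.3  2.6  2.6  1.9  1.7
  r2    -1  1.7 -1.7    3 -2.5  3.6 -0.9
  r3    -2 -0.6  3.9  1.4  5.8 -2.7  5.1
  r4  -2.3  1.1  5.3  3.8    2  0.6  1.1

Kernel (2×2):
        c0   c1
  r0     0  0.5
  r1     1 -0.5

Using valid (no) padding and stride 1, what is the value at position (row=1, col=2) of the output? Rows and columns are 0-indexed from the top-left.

-1.9

The receptive field on the input at this output position is [5.3 2.6 / -1.7 3]. Elementwise product with the kernel and sum: 2.6·0.5 + -1.7·1 + 3·-0.5.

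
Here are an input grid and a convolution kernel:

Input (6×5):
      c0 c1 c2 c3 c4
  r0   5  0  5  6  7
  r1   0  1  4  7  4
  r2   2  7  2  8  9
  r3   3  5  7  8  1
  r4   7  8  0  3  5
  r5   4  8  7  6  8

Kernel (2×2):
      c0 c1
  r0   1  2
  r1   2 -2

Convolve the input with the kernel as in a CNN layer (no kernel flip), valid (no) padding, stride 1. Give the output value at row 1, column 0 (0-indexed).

The receptive field on the input at this output position is [0 1 / 2 7]. Elementwise product with the kernel and sum: 0·1 + 1·2 + 2·2 + 7·-2.

-8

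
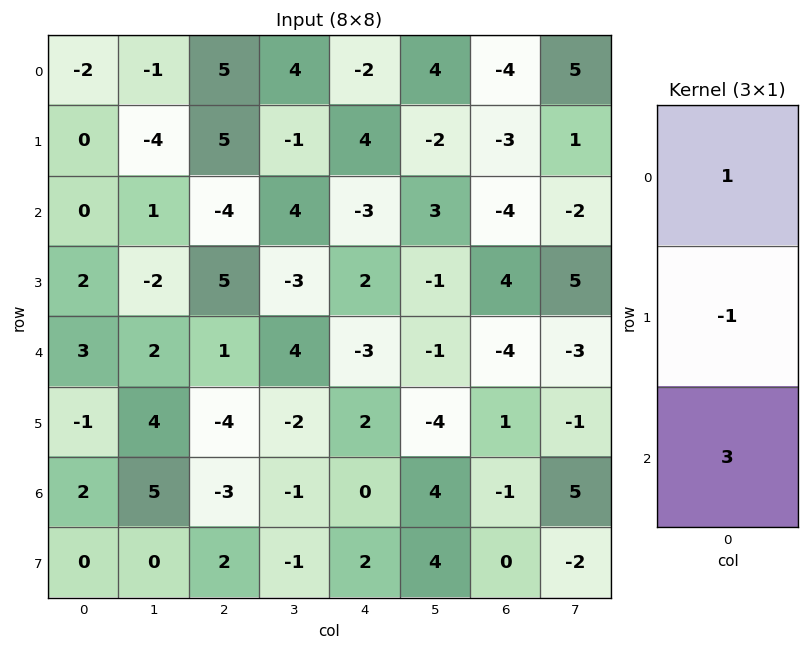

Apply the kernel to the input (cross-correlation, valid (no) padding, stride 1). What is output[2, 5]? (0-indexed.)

1

The receptive field on the input at this output position is [3 / -1 / -1]. Elementwise product with the kernel and sum: 3·1 + -1·-1 + -1·3.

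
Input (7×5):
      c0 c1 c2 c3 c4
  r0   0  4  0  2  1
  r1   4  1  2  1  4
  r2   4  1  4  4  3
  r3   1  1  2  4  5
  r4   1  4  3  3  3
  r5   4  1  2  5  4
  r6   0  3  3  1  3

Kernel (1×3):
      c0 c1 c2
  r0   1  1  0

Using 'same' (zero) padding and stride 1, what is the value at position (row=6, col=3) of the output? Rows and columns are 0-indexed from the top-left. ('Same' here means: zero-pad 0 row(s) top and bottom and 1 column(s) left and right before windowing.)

The receptive field on the zero-padded input at this output position is [3 1 3]. Elementwise product with the kernel and sum: 3·1 + 1·1.

4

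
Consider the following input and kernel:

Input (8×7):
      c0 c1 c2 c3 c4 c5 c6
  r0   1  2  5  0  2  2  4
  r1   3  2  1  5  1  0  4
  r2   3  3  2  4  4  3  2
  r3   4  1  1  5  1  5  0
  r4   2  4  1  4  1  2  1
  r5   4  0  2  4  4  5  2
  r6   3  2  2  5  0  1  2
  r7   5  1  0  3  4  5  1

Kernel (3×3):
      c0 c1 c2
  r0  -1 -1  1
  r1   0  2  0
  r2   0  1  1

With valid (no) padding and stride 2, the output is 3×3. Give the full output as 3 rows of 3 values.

11 15 5
3 13 8
-1 9 11

Output[0,0]: The receptive field on the input at this output position is [1 2 5 / 3 2 1 / 3 3 2]. Elementwise product with the kernel and sum: 1·-1 + 2·-1 + 5·1 + 2·2 + 3·1 + 2·1.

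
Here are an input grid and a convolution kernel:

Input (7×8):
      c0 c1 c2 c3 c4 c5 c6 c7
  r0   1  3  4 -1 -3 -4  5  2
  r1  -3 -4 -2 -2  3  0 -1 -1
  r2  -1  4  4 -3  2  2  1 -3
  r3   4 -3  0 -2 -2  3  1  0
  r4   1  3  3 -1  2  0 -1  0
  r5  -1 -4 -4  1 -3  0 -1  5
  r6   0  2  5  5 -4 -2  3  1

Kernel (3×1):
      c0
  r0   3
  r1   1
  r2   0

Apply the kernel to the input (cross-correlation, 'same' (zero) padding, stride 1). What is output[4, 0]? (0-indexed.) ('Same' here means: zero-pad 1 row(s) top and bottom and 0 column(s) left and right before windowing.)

The receptive field on the zero-padded input at this output position is [4 / 1 / -1]. Elementwise product with the kernel and sum: 4·3 + 1·1.

13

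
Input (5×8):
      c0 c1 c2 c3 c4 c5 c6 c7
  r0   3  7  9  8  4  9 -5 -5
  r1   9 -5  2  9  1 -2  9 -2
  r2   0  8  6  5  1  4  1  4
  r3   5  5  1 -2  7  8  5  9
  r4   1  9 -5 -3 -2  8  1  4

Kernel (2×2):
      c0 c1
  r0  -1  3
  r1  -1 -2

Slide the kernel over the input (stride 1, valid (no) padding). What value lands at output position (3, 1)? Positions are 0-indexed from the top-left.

-1

The receptive field on the input at this output position is [5 1 / 9 -5]. Elementwise product with the kernel and sum: 5·-1 + 1·3 + 9·-1 + -5·-2.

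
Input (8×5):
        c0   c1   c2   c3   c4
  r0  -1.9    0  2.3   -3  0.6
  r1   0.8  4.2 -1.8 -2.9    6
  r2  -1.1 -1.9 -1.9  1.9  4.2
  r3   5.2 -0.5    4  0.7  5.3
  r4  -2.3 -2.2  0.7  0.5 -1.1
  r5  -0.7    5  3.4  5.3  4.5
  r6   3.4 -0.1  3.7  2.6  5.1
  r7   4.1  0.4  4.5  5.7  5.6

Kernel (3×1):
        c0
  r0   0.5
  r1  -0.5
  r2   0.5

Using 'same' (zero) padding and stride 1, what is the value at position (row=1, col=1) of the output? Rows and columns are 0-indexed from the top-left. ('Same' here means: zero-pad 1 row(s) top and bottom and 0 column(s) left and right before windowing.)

The receptive field on the zero-padded input at this output position is [0 / 4.2 / -1.9]. Elementwise product with the kernel and sum: 0·0.5 + 4.2·-0.5 + -1.9·0.5.

-3.05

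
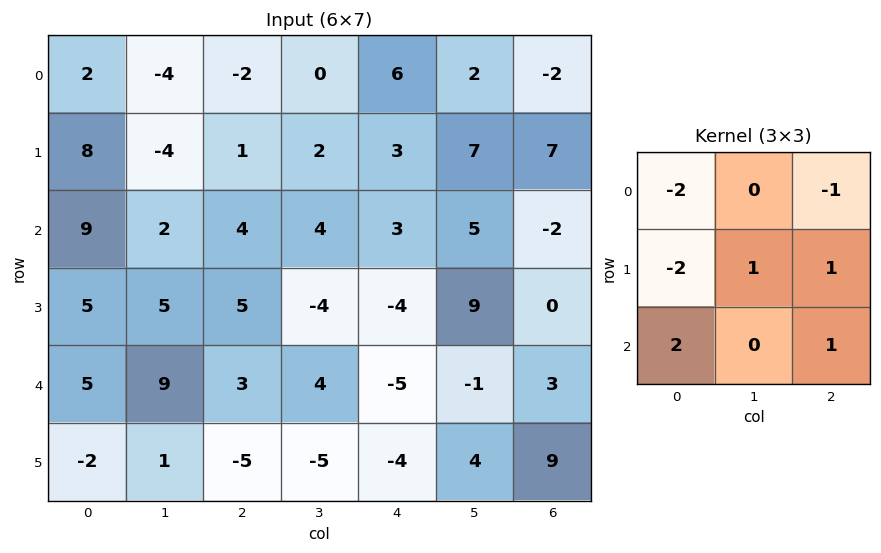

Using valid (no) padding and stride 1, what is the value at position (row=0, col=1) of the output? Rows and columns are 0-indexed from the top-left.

27

The receptive field on the input at this output position is [-4 -2 0 / -4 1 2 / 2 4 4]. Elementwise product with the kernel and sum: -4·-2 + 0·-1 + -4·-2 + 1·1 + 2·1 + 2·2 + 4·1.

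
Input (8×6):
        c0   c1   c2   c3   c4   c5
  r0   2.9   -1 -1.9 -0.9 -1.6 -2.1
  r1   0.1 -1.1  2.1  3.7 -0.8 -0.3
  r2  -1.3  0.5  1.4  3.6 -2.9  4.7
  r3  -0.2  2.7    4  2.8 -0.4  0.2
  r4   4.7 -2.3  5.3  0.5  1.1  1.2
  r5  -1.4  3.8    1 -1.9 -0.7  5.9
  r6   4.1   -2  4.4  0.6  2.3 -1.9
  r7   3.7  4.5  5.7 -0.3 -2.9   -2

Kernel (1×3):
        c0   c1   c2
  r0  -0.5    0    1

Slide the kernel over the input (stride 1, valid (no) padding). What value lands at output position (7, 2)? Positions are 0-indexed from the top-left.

-5.75

The receptive field on the input at this output position is [5.7 -0.3 -2.9]. Elementwise product with the kernel and sum: 5.7·-0.5 + -2.9·1.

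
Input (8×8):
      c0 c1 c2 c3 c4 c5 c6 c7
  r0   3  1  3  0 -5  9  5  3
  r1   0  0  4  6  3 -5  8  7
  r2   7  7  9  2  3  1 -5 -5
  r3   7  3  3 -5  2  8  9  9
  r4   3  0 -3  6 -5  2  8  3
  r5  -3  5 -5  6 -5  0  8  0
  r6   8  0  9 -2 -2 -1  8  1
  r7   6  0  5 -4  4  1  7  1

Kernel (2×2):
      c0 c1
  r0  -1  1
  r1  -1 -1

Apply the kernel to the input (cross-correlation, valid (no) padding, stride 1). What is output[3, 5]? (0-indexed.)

-9

The receptive field on the input at this output position is [8 9 / 2 8]. Elementwise product with the kernel and sum: 8·-1 + 9·1 + 2·-1 + 8·-1.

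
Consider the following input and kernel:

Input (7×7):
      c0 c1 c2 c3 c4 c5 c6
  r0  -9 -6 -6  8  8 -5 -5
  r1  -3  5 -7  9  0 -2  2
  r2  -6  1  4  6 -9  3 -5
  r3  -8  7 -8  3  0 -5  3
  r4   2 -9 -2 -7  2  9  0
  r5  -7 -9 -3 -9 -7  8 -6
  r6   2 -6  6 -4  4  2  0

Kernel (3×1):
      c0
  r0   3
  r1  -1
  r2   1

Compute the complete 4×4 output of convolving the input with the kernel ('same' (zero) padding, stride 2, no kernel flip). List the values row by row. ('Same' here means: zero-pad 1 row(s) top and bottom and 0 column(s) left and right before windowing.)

Output[0,0]: The receptive field on the zero-padded input at this output position is [0 / -9 / -3]. Elementwise product with the kernel and sum: 0·3 + -9·-1 + -3·1.
Output[0,1]: The receptive field on the zero-padded input at this output position is [0 / -6 / -7]. Elementwise product with the kernel and sum: 0·3 + -6·-1 + -7·1.

6 -1 -8 7
-11 -33 9 14
-33 -25 -9 3
-23 -15 -25 -18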